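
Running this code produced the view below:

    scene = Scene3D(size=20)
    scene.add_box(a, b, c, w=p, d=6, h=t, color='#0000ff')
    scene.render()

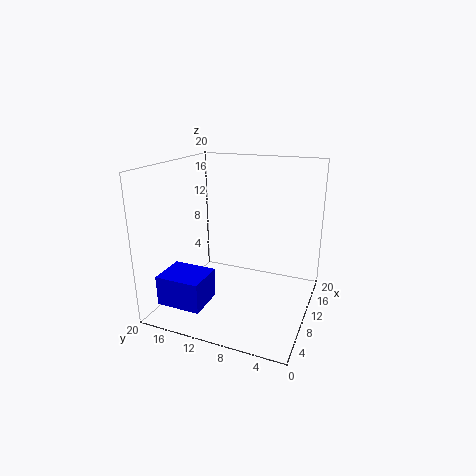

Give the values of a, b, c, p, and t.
a = 1.5
b = 12
c = 2.5
p = 5
t = 4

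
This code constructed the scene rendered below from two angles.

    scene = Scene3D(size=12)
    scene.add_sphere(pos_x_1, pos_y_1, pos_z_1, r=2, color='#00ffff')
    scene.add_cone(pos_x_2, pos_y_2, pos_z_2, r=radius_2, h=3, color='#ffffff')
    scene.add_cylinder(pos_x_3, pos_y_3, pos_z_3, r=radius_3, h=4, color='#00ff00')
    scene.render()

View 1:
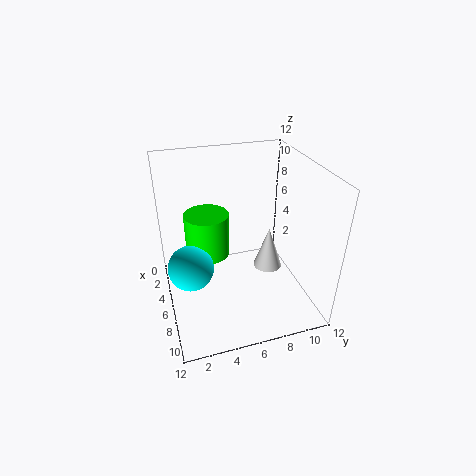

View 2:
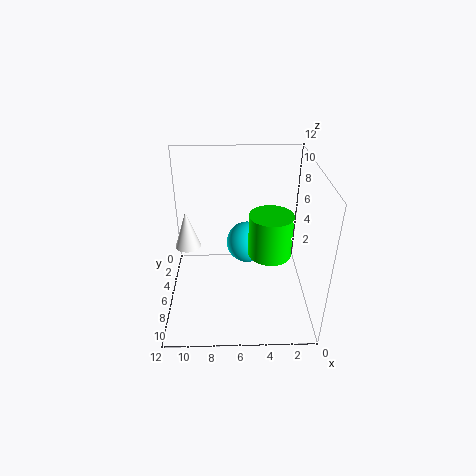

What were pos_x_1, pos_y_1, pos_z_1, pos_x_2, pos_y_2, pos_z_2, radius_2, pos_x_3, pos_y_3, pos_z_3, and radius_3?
pos_x_1 = 5; pos_y_1 = 2; pos_z_1 = 3; pos_x_2 = 10; pos_y_2 = 7; pos_z_2 = 6; radius_2 = 1; pos_x_3 = 3; pos_y_3 = 4; pos_z_3 = 3; radius_3 = 2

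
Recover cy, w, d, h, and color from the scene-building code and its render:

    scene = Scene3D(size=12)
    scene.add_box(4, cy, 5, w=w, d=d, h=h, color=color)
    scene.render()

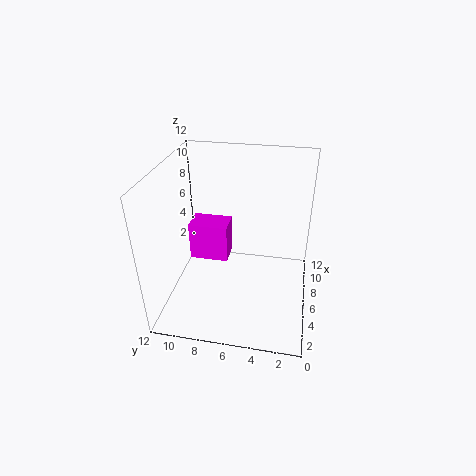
cy = 6.5, w = 2, d = 3, h = 3, color = 'magenta'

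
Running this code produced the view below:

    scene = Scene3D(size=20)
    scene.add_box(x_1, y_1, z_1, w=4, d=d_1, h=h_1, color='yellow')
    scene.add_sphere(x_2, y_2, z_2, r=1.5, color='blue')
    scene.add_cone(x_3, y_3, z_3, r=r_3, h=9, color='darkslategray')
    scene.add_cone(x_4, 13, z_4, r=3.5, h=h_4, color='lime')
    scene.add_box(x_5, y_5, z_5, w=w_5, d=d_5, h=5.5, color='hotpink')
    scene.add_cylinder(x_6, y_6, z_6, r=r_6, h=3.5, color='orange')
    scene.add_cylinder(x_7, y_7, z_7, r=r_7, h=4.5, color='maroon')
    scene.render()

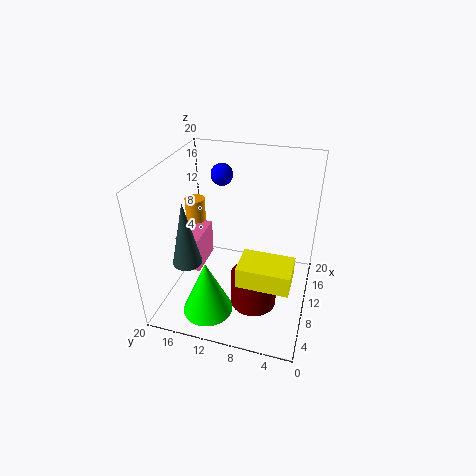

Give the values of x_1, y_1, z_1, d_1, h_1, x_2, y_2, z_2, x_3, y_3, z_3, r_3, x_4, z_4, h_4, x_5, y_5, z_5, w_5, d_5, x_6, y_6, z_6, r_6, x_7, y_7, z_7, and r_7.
x_1 = 0.5
y_1 = 1.5
z_1 = 10
d_1 = 6
h_1 = 2.5
x_2 = 12.5
y_2 = 13
z_2 = 18
x_3 = 6
y_3 = 16
z_3 = 7.5
r_3 = 2
x_4 = 5
z_4 = 0.5
h_4 = 8
x_5 = 9.5
y_5 = 16
z_5 = 3
w_5 = 6
d_5 = 3.5
x_6 = 14
y_6 = 18
z_6 = 9.5
r_6 = 1.5
x_7 = 5.5
y_7 = 6.5
z_7 = 3.5
r_7 = 3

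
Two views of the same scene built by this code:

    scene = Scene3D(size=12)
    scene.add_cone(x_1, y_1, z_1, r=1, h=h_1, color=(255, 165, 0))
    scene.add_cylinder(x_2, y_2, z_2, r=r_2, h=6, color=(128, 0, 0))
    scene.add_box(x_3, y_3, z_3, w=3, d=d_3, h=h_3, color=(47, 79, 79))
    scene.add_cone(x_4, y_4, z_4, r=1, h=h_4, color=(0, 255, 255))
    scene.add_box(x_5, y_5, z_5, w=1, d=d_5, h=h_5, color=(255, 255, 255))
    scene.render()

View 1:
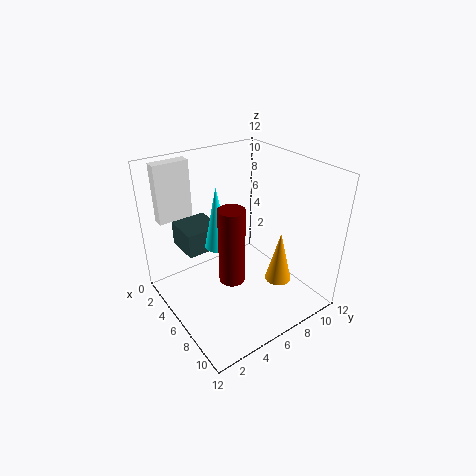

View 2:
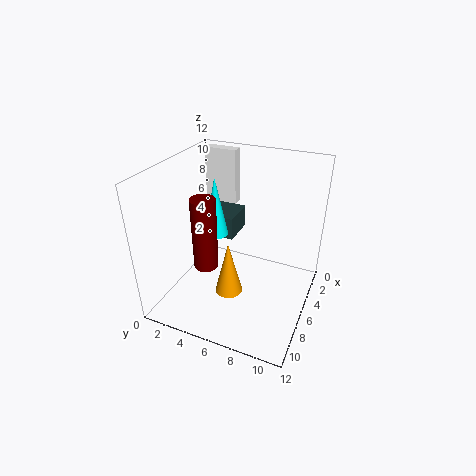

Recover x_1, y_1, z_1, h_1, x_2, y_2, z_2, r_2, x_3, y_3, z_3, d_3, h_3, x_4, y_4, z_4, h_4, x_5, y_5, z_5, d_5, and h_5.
x_1 = 10; y_1 = 7; z_1 = 4; h_1 = 4; x_2 = 8; y_2 = 4; z_2 = 4; r_2 = 1; x_3 = 2; y_3 = 2; z_3 = 5; d_3 = 3; h_3 = 2; x_4 = 6; y_4 = 4; z_4 = 6; h_4 = 5; x_5 = 1; y_5 = 1; z_5 = 7; d_5 = 3; h_5 = 5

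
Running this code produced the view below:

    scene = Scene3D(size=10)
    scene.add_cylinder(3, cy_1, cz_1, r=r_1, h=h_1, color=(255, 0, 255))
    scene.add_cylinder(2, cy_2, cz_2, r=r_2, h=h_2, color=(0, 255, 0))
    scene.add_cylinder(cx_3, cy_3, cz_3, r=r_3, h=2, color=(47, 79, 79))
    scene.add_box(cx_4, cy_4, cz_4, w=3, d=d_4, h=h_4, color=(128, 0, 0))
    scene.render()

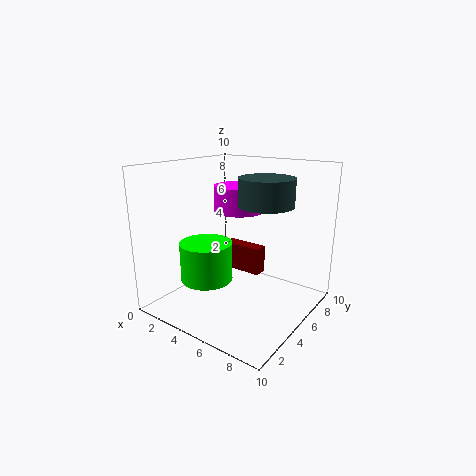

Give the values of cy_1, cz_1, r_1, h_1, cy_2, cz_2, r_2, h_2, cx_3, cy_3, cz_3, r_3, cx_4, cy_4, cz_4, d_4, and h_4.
cy_1 = 8, cz_1 = 6, r_1 = 2, h_1 = 2, cy_2 = 5, cz_2 = 1, r_2 = 2, h_2 = 3, cx_3 = 6, cy_3 = 7, cz_3 = 7, r_3 = 2, cx_4 = 3, cy_4 = 6, cz_4 = 2, d_4 = 1, h_4 = 2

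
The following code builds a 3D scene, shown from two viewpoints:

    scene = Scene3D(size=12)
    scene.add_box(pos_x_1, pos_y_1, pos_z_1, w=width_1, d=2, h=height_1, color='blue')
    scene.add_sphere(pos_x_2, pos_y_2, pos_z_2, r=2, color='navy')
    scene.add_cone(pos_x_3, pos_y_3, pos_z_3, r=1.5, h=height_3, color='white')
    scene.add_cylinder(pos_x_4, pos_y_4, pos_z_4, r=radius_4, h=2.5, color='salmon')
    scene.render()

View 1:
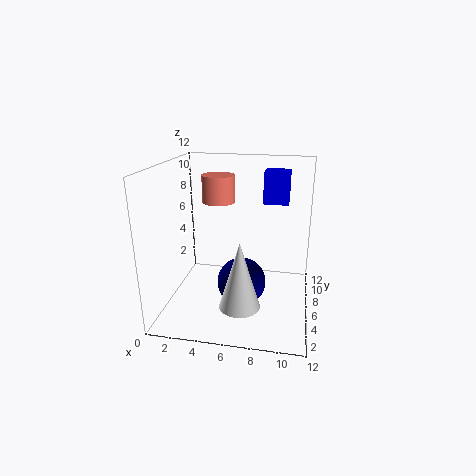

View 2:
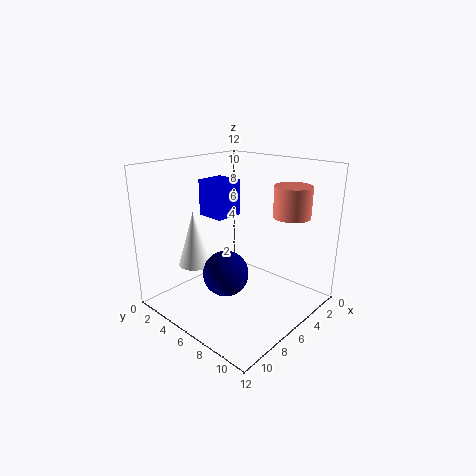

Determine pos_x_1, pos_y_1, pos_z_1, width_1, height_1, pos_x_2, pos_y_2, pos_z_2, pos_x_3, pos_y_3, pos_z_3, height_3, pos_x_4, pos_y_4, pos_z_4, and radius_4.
pos_x_1 = 8; pos_y_1 = 6; pos_z_1 = 9; width_1 = 2; height_1 = 2.5; pos_x_2 = 6.5; pos_y_2 = 5; pos_z_2 = 2.5; pos_x_3 = 7; pos_y_3 = 1.5; pos_z_3 = 2.5; height_3 = 5; pos_x_4 = 3.5; pos_y_4 = 9.5; pos_z_4 = 8; radius_4 = 1.5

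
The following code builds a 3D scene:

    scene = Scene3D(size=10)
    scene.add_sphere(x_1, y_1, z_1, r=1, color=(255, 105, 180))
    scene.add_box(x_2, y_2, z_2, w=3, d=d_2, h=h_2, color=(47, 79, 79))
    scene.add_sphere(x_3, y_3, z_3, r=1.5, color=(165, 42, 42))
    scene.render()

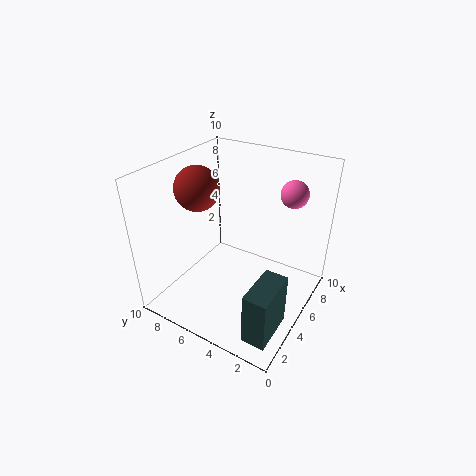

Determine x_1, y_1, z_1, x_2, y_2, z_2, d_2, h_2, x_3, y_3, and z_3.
x_1 = 8.5
y_1 = 2.5
z_1 = 7.5
x_2 = 0.5
y_2 = 0.5
z_2 = 1
d_2 = 1.5
h_2 = 3.5
x_3 = 4
y_3 = 7.5
z_3 = 8.5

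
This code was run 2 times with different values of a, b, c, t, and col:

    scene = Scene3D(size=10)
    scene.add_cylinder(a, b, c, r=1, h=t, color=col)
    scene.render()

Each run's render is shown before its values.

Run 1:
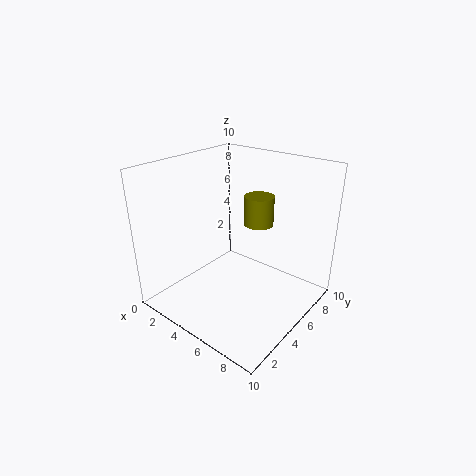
a = 6; b = 6; c = 6; t = 2; col = 'olive'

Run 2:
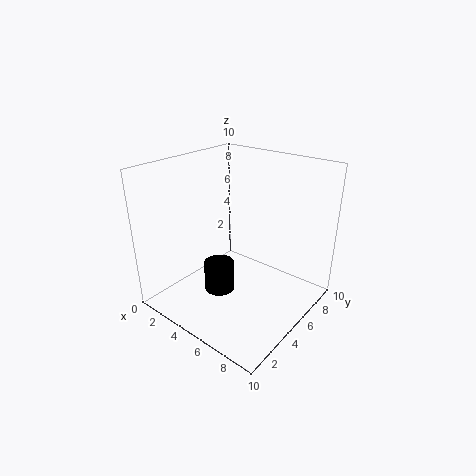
a = 5; b = 3; c = 2; t = 2; col = 'black'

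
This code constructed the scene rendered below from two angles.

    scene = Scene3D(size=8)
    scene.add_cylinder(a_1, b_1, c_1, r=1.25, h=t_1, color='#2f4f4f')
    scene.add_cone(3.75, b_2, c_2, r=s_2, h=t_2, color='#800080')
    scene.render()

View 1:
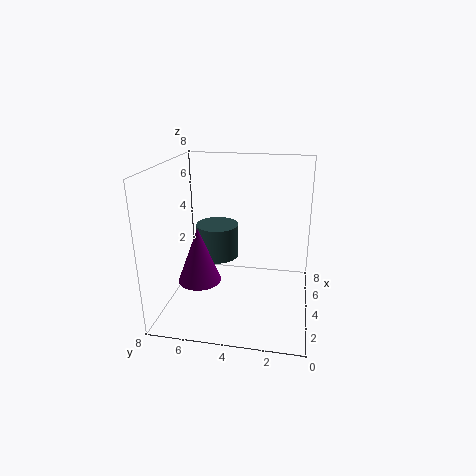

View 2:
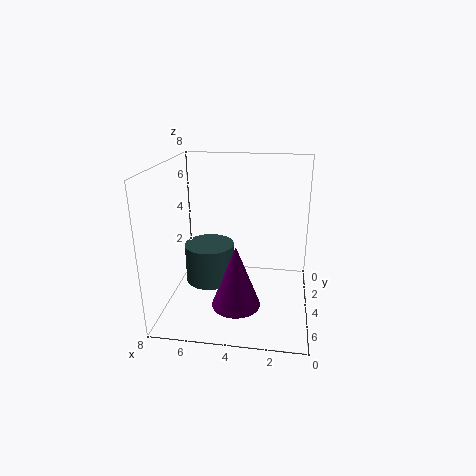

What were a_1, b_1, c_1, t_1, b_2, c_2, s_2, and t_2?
a_1 = 5.25; b_1 = 5.5; c_1 = 2.25; t_1 = 2; b_2 = 6.25; c_2 = 1.25; s_2 = 1.25; t_2 = 3.25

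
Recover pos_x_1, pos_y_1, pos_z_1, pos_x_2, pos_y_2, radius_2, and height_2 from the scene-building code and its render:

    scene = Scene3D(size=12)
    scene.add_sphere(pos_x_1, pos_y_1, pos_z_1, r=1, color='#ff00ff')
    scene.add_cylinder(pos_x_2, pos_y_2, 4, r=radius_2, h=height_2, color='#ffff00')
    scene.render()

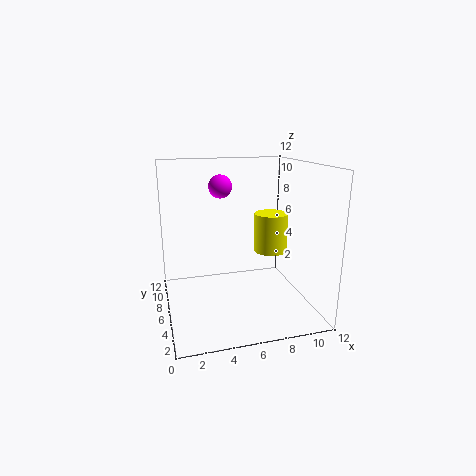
pos_x_1 = 5
pos_y_1 = 8
pos_z_1 = 10
pos_x_2 = 9.5
pos_y_2 = 7.5
radius_2 = 1.5
height_2 = 3.5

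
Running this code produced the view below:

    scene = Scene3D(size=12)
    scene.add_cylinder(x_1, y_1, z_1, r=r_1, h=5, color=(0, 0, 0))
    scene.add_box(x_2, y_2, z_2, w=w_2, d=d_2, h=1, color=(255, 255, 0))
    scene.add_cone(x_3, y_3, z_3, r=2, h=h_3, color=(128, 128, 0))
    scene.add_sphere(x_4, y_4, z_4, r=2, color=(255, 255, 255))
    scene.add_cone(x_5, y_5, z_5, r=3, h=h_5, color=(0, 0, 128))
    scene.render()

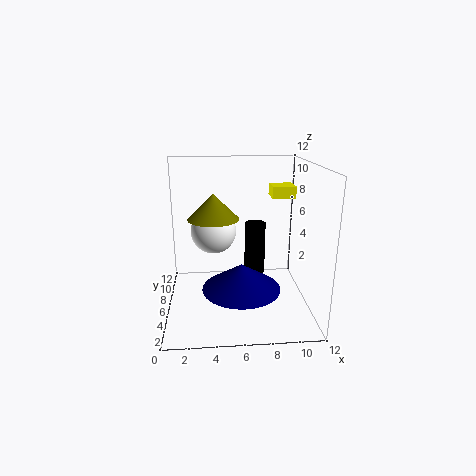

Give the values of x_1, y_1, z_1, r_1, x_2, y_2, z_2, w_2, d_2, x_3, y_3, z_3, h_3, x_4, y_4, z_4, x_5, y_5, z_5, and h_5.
x_1 = 8, y_1 = 10, z_1 = 1, r_1 = 1, x_2 = 9, y_2 = 7, z_2 = 9, w_2 = 2, d_2 = 2, x_3 = 4, y_3 = 5, z_3 = 8, h_3 = 2, x_4 = 4, y_4 = 8, z_4 = 6, x_5 = 6, y_5 = 3, z_5 = 3, h_5 = 2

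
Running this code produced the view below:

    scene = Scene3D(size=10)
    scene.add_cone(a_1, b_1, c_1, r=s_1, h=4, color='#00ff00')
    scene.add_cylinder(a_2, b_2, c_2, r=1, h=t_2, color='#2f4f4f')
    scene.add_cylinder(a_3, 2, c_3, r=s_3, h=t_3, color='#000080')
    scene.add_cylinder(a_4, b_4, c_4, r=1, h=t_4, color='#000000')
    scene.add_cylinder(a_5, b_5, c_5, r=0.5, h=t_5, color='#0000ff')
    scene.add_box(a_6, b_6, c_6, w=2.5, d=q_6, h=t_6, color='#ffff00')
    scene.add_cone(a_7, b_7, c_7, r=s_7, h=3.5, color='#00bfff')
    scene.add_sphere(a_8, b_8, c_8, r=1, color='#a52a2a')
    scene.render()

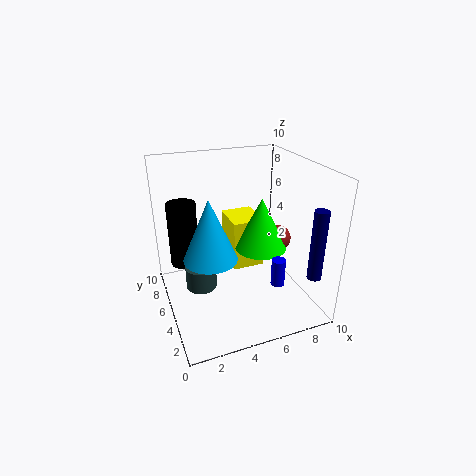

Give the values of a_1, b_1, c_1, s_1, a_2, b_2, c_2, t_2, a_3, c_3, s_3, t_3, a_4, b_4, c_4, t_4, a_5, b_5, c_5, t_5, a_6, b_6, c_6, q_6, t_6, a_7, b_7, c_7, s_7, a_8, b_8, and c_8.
a_1 = 7.5; b_1 = 6.5; c_1 = 3; s_1 = 2; a_2 = 2; b_2 = 4; c_2 = 2.5; t_2 = 1.5; a_3 = 9.5; c_3 = 2.5; s_3 = 0.5; t_3 = 5; a_4 = 1.5; b_4 = 6.5; c_4 = 3; t_4 = 4.5; a_5 = 7.5; b_5 = 3.5; c_5 = 1.5; t_5 = 2; a_6 = 5.5; b_6 = 7; c_6 = 1; q_6 = 3; t_6 = 4; a_7 = 2; b_7 = 1.5; c_7 = 6; s_7 = 1.5; a_8 = 9; b_8 = 6.5; c_8 = 3.5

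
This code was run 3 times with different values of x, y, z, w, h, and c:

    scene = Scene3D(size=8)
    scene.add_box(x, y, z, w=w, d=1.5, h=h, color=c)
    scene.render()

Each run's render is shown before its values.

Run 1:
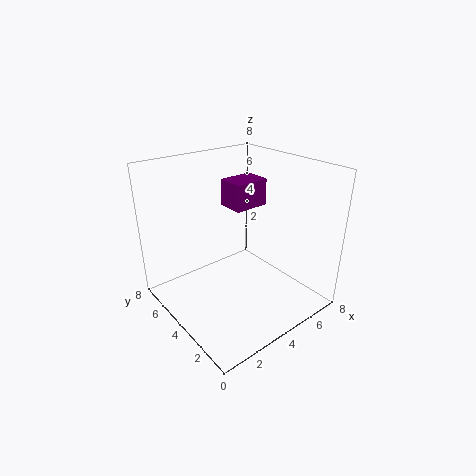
x = 4
y = 4
z = 5.5
w = 2
h = 1.5
c = 'purple'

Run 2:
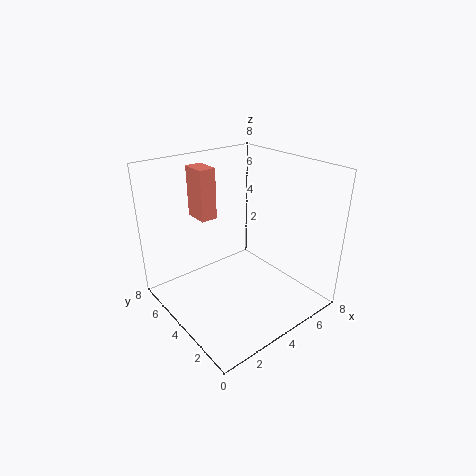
x = 3
y = 6
z = 4.5
w = 1
h = 3
c = 'salmon'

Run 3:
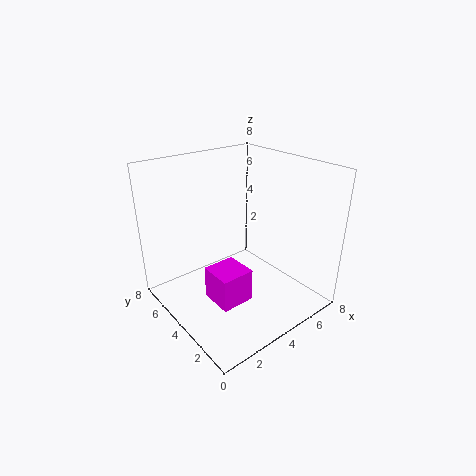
x = 0.5
y = 0.5
z = 3
w = 1.5
h = 1.5
c = 'magenta'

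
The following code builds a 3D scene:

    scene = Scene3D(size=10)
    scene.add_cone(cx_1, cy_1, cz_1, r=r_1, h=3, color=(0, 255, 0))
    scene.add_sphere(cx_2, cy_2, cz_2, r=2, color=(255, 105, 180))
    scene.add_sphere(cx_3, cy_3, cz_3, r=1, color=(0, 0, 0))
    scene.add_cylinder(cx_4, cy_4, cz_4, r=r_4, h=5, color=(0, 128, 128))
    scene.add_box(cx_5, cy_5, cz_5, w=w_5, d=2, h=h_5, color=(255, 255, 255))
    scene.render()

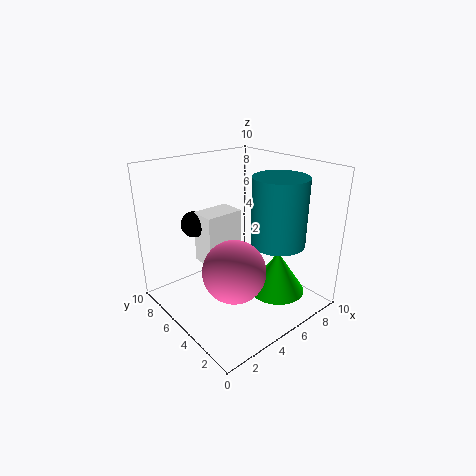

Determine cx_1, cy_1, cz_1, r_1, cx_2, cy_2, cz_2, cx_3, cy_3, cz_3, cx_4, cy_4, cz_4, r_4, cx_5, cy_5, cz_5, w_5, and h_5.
cx_1 = 7; cy_1 = 3; cz_1 = 1; r_1 = 2; cx_2 = 3; cy_2 = 3; cz_2 = 4; cx_3 = 4; cy_3 = 9; cz_3 = 5; cx_4 = 8; cy_4 = 4; cz_4 = 4; r_4 = 2; cx_5 = 4; cy_5 = 7; cz_5 = 2; w_5 = 3; h_5 = 4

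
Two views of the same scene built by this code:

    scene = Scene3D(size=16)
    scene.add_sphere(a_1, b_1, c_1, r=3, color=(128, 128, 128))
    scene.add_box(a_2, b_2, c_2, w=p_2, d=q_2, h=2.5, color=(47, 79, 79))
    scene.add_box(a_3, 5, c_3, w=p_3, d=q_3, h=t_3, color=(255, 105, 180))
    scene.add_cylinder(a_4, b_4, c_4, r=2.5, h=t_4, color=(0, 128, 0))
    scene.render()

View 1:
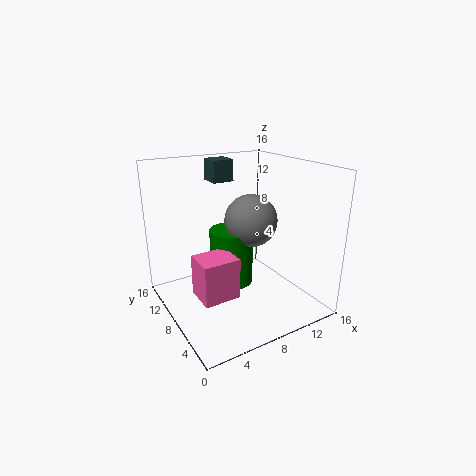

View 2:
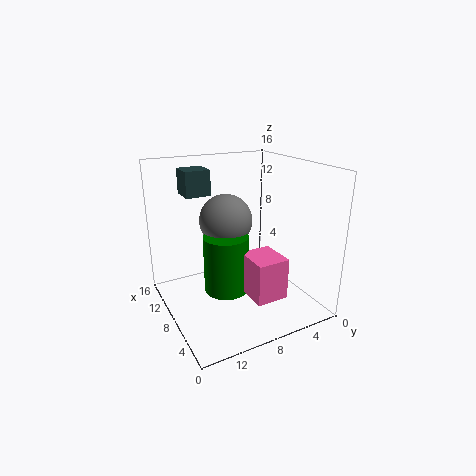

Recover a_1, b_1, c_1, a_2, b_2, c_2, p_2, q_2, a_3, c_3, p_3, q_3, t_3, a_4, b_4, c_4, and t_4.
a_1 = 10
b_1 = 8.5
c_1 = 9.5
a_2 = 7
b_2 = 11.5
c_2 = 13.5
p_2 = 2.5
q_2 = 2.5
a_3 = 2.5
c_3 = 2.5
p_3 = 4
q_3 = 3.5
t_3 = 4.5
a_4 = 8
b_4 = 9.5
c_4 = 2
t_4 = 6.5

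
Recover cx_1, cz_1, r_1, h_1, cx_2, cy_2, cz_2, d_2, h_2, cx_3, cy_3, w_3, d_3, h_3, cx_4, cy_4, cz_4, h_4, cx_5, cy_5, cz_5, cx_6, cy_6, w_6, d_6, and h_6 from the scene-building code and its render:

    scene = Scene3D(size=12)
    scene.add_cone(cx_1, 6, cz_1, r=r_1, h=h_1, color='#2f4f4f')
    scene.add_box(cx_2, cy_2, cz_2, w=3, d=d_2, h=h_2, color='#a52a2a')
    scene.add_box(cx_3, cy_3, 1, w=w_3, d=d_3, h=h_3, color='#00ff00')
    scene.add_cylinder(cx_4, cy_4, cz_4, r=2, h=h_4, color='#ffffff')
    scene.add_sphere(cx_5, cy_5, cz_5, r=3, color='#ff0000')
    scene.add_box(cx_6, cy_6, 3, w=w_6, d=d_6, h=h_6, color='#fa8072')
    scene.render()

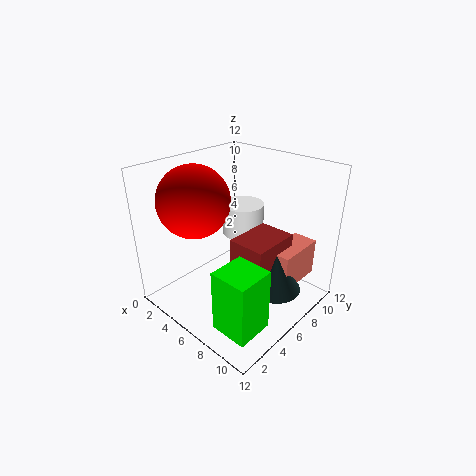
cx_1 = 10
cz_1 = 3
r_1 = 2
h_1 = 3
cx_2 = 7
cy_2 = 4
cz_2 = 3
d_2 = 4
h_2 = 4
cx_3 = 8
cy_3 = 1
w_3 = 3
d_3 = 3
h_3 = 5
cx_4 = 3
cy_4 = 10
cz_4 = 4
h_4 = 3
cx_5 = 3
cy_5 = 4
cz_5 = 9
cx_6 = 9
cy_6 = 6
w_6 = 2
d_6 = 4
h_6 = 3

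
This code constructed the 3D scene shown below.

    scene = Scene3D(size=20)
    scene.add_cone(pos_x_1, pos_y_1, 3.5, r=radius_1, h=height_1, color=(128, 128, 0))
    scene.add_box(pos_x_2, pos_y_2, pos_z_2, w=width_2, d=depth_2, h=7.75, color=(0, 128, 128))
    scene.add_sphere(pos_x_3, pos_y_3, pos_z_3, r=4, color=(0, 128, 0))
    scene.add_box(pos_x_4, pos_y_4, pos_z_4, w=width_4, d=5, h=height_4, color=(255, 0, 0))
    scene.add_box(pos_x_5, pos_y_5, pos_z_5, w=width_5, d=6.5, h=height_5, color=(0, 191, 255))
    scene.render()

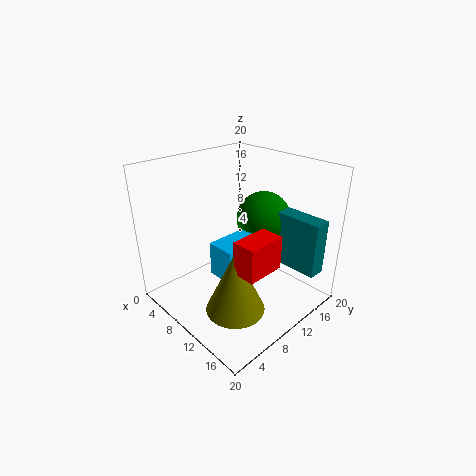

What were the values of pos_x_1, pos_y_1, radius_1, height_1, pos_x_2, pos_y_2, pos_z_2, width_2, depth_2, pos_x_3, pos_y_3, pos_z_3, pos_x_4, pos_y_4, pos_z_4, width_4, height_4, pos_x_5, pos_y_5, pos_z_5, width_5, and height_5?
pos_x_1 = 14.75; pos_y_1 = 5; radius_1 = 3.75; height_1 = 8.25; pos_x_2 = 12.75; pos_y_2 = 15; pos_z_2 = 5.5; width_2 = 6.5; depth_2 = 2.5; pos_x_3 = 9.5; pos_y_3 = 15.75; pos_z_3 = 11; pos_x_4 = 15; pos_y_4 = 4.5; pos_z_4 = 9.25; width_4 = 3; height_4 = 4.25; pos_x_5 = 8.75; pos_y_5 = 6; pos_z_5 = 5.5; width_5 = 4; height_5 = 4.75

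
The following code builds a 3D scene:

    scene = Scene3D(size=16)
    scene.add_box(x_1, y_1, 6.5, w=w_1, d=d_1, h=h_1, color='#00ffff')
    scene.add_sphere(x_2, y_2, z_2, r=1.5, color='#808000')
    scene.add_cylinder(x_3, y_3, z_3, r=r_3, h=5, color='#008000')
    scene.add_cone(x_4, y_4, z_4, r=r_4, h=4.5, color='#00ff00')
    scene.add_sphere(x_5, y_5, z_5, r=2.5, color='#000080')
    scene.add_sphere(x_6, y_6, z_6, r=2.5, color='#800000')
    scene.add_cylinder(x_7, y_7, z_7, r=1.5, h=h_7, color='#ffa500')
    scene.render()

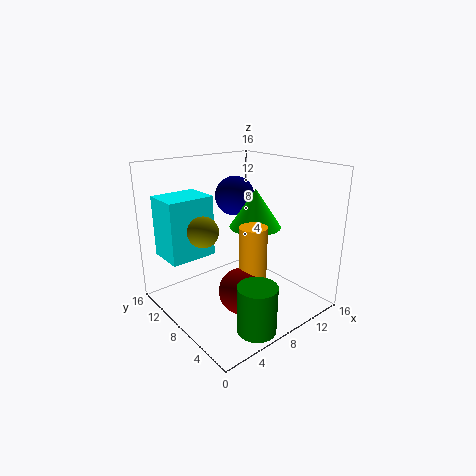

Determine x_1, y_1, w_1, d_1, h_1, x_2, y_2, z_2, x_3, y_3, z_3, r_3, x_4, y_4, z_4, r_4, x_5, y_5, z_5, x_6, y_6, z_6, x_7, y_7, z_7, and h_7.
x_1 = 0.5; y_1 = 9; w_1 = 5; d_1 = 4; h_1 = 6.5; x_2 = 2.5; y_2 = 6.5; z_2 = 10.5; x_3 = 5.5; y_3 = 2; z_3 = 0.5; r_3 = 2; x_4 = 11; y_4 = 8.5; z_4 = 8.5; r_4 = 3; x_5 = 12; y_5 = 13.5; z_5 = 11; x_6 = 6.5; y_6 = 5.5; z_6 = 3; x_7 = 8; y_7 = 5.5; z_7 = 4; h_7 = 6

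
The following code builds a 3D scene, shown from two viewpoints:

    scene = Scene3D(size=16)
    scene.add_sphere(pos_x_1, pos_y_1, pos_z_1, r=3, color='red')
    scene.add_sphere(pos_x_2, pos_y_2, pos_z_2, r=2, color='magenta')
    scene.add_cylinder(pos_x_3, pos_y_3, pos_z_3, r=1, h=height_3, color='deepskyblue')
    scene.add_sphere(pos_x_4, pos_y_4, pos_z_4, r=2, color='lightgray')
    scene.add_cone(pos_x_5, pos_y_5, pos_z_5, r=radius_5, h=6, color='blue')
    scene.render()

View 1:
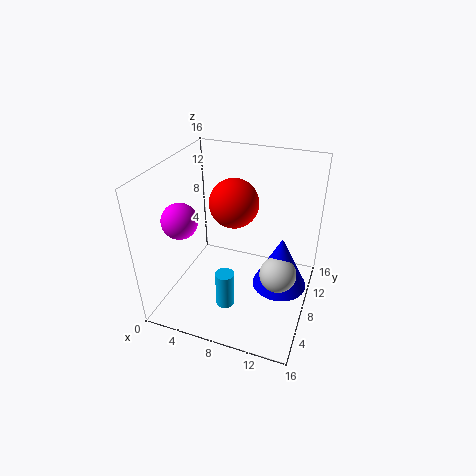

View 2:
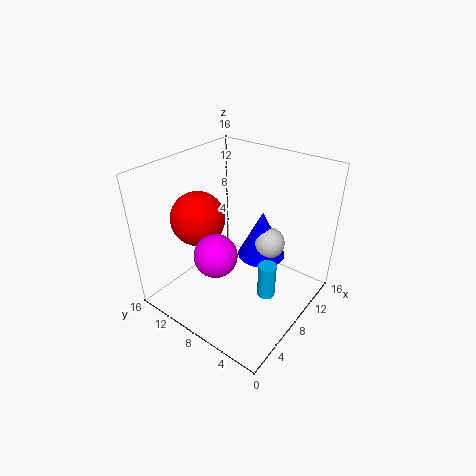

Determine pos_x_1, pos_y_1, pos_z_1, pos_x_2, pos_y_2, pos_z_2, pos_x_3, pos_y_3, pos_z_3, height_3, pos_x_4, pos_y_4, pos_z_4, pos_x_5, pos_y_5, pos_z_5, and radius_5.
pos_x_1 = 6; pos_y_1 = 12; pos_z_1 = 10; pos_x_2 = 2; pos_y_2 = 6; pos_z_2 = 10; pos_x_3 = 8; pos_y_3 = 4; pos_z_3 = 2; height_3 = 4; pos_x_4 = 13; pos_y_4 = 7; pos_z_4 = 5; pos_x_5 = 13; pos_y_5 = 8; pos_z_5 = 3; radius_5 = 3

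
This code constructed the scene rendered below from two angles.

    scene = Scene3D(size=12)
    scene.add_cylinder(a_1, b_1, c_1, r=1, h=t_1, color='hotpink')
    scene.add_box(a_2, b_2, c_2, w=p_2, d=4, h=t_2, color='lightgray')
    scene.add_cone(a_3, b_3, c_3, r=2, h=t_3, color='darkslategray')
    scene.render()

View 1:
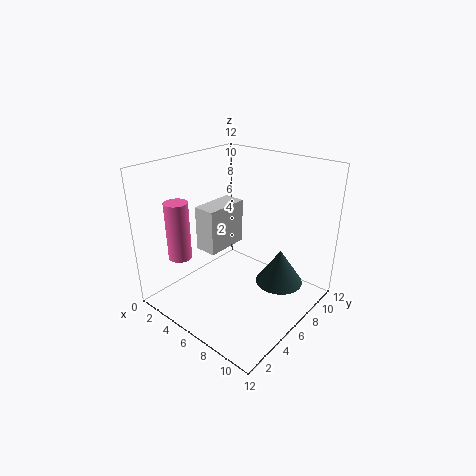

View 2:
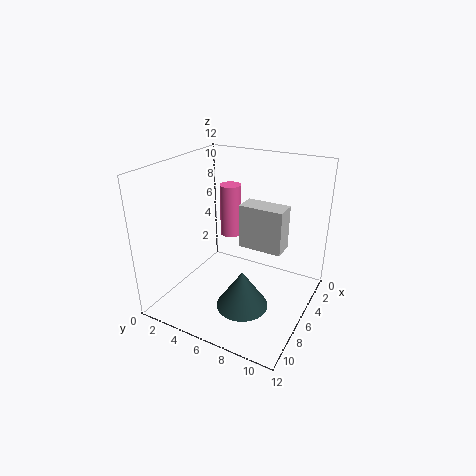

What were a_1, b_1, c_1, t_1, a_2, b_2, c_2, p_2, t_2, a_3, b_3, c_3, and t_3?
a_1 = 2, b_1 = 3, c_1 = 4, t_1 = 5, a_2 = 2, b_2 = 5, c_2 = 4, p_2 = 2, t_2 = 4, a_3 = 9, b_3 = 8, c_3 = 2, t_3 = 3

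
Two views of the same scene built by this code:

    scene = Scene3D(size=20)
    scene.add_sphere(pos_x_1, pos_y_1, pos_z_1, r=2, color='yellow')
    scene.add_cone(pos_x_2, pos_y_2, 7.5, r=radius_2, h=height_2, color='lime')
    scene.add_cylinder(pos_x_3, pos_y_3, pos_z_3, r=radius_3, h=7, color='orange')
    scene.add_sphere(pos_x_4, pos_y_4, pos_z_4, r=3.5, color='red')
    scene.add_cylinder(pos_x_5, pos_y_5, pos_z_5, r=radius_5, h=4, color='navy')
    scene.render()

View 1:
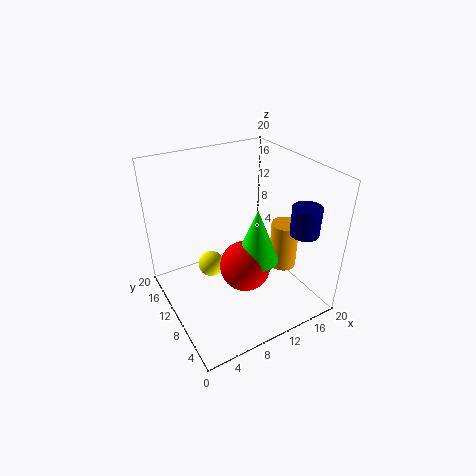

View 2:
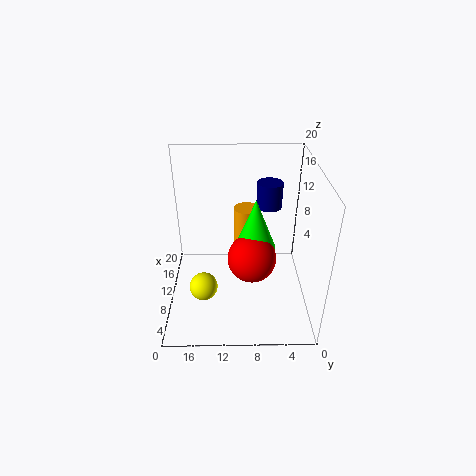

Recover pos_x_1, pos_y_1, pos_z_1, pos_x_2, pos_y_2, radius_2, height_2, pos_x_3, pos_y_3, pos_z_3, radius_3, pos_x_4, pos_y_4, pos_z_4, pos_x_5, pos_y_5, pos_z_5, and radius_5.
pos_x_1 = 8; pos_y_1 = 15; pos_z_1 = 3; pos_x_2 = 11.5; pos_y_2 = 7.5; radius_2 = 3; height_2 = 7.5; pos_x_3 = 17; pos_y_3 = 8.5; pos_z_3 = 4; radius_3 = 2; pos_x_4 = 10; pos_y_4 = 8; pos_z_4 = 6.5; pos_x_5 = 17.5; pos_y_5 = 5; pos_z_5 = 11; radius_5 = 2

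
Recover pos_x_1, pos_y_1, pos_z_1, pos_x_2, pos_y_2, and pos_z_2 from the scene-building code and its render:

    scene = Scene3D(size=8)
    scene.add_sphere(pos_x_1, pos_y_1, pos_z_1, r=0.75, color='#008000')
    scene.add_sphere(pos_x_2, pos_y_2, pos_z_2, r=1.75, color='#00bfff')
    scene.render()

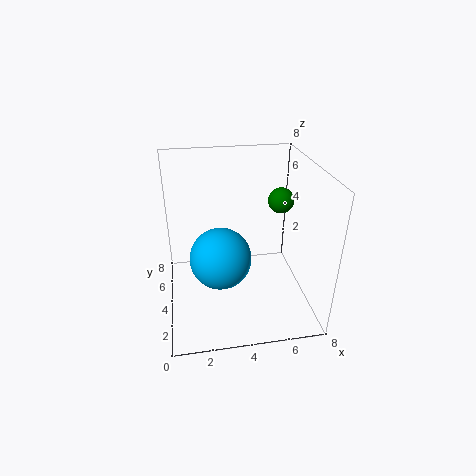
pos_x_1 = 6.75; pos_y_1 = 5.25; pos_z_1 = 5.5; pos_x_2 = 3; pos_y_2 = 4; pos_z_2 = 2.75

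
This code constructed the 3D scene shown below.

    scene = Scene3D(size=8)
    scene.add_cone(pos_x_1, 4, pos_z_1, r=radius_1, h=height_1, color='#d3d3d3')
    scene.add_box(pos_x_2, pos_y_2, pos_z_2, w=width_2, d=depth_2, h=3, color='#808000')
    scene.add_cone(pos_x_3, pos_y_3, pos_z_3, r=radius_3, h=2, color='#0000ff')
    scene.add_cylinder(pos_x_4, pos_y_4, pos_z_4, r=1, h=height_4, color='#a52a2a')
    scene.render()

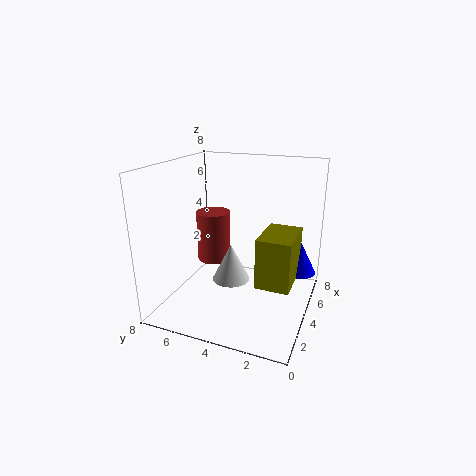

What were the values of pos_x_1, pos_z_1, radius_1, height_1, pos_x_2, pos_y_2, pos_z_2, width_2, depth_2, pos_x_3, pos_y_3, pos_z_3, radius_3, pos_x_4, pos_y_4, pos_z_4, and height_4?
pos_x_1 = 3; pos_z_1 = 2; radius_1 = 1; height_1 = 2; pos_x_2 = 4; pos_y_2 = 1; pos_z_2 = 1; width_2 = 3; depth_2 = 2; pos_x_3 = 7; pos_y_3 = 1; pos_z_3 = 1; radius_3 = 1; pos_x_4 = 5; pos_y_4 = 6; pos_z_4 = 2; height_4 = 3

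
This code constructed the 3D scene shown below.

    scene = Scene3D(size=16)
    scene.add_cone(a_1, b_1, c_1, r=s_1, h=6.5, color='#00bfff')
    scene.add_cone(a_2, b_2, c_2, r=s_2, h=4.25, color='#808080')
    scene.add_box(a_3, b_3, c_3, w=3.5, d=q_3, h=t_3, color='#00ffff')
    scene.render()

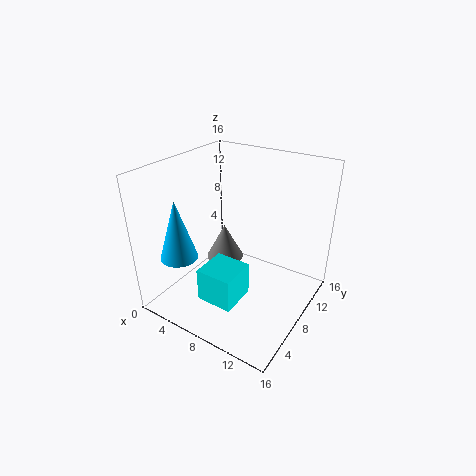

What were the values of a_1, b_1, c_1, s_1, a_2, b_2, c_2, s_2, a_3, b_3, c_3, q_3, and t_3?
a_1 = 3.75, b_1 = 3, c_1 = 6.75, s_1 = 2, a_2 = 4.75, b_2 = 10, c_2 = 3.5, s_2 = 2.25, a_3 = 8.5, b_3 = 0.25, c_3 = 5.25, q_3 = 3.5, t_3 = 3.25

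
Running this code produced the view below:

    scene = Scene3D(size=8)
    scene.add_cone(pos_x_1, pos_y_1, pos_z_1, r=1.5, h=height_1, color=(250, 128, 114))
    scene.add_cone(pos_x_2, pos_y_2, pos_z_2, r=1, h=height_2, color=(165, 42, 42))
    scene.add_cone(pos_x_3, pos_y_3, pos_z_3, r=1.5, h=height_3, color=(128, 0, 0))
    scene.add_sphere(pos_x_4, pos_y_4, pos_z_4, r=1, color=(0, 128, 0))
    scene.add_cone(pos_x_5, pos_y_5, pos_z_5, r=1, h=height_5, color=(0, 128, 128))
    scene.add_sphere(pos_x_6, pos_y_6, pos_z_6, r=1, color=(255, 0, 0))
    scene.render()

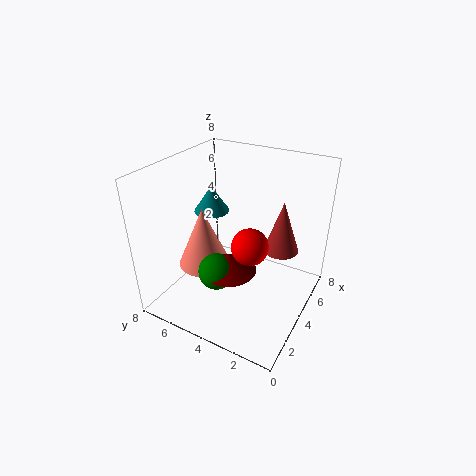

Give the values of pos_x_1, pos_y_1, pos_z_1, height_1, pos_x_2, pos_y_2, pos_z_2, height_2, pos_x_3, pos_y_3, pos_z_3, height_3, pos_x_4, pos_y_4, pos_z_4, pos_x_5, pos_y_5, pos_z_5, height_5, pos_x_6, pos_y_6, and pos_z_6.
pos_x_1 = 3.5
pos_y_1 = 6
pos_z_1 = 2
height_1 = 3.5
pos_x_2 = 5.5
pos_y_2 = 2
pos_z_2 = 3
height_2 = 3
pos_x_3 = 3
pos_y_3 = 4
pos_z_3 = 2.5
height_3 = 1
pos_x_4 = 2.5
pos_y_4 = 4.5
pos_z_4 = 2.5
pos_x_5 = 4.5
pos_y_5 = 6
pos_z_5 = 5
height_5 = 1.5
pos_x_6 = 3.5
pos_y_6 = 3
pos_z_6 = 4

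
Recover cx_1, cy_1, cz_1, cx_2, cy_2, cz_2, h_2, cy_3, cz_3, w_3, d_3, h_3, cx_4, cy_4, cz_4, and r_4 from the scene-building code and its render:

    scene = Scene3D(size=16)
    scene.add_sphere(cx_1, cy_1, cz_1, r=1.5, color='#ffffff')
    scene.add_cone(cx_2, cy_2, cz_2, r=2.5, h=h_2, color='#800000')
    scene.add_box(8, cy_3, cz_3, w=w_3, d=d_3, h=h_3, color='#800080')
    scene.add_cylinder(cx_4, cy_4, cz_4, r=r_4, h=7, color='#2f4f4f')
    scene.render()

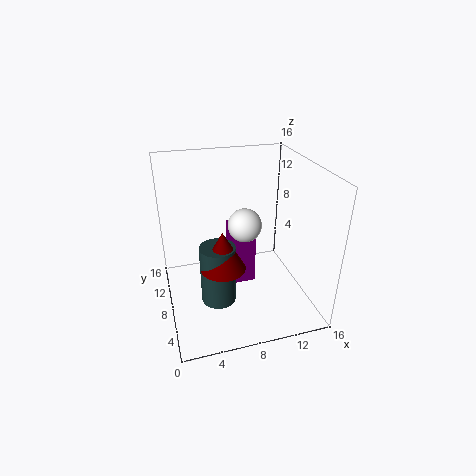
cx_1 = 7; cy_1 = 2.5; cz_1 = 12.5; cx_2 = 6; cy_2 = 7; cz_2 = 5; h_2 = 4.5; cy_3 = 9; cz_3 = 1; w_3 = 2.5; d_3 = 4.5; h_3 = 6.5; cx_4 = 5.5; cy_4 = 7.5; cz_4 = 0.5; r_4 = 2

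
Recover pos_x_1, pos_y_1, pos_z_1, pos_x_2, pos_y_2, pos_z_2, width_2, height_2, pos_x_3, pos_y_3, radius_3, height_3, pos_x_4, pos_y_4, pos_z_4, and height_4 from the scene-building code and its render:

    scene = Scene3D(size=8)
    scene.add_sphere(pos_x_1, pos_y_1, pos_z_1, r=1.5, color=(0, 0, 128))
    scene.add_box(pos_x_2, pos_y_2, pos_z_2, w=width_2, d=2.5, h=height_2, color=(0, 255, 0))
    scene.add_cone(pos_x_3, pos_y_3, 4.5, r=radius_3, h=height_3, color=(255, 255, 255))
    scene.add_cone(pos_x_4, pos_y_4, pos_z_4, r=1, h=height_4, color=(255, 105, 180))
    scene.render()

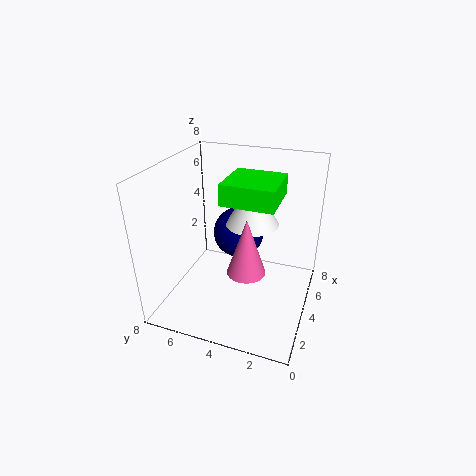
pos_x_1 = 5.5, pos_y_1 = 4.5, pos_z_1 = 3.5, pos_x_2 = 1.5, pos_y_2 = 1.5, pos_z_2 = 7, width_2 = 2.5, height_2 = 1, pos_x_3 = 5, pos_y_3 = 3.5, radius_3 = 1.5, height_3 = 2.5, pos_x_4 = 2.5, pos_y_4 = 3, pos_z_4 = 3, height_4 = 3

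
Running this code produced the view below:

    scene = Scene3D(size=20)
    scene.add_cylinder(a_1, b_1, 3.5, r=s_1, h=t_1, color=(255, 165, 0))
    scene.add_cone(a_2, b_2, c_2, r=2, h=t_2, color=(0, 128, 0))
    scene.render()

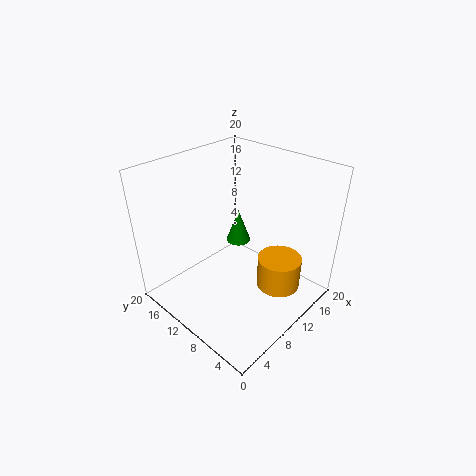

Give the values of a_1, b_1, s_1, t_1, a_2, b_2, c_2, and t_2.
a_1 = 12.5; b_1 = 4.5; s_1 = 3; t_1 = 4.5; a_2 = 16; b_2 = 15.5; c_2 = 4.5; t_2 = 5.5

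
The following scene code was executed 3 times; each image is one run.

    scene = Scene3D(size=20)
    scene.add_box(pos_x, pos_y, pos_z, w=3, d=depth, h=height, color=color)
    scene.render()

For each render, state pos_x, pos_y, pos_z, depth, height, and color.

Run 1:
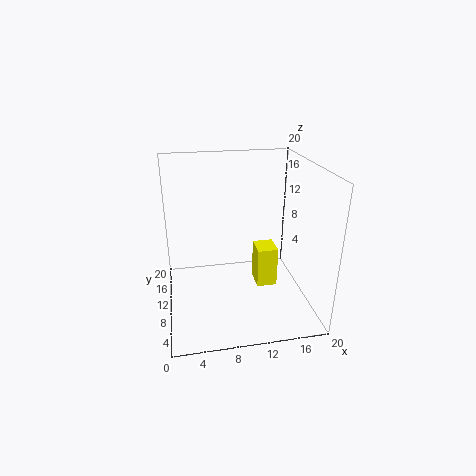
pos_x = 13, pos_y = 10, pos_z = 1.5, depth = 3.5, height = 6, color = 'yellow'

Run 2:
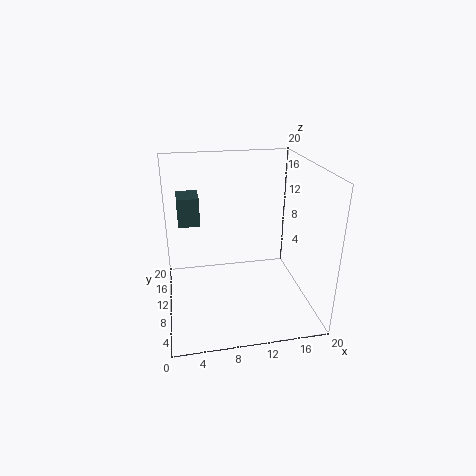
pos_x = 2, pos_y = 11.5, pos_z = 11.5, depth = 4, height = 4, color = 'darkslategray'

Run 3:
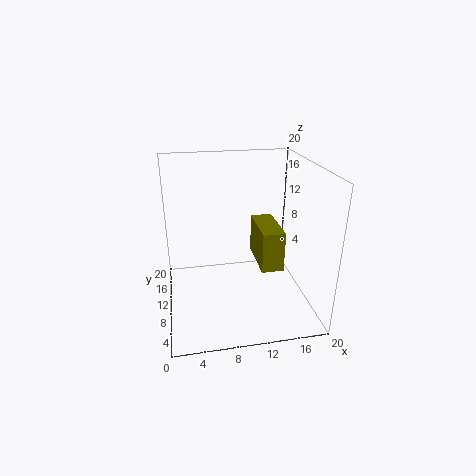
pos_x = 12.5, pos_y = 6, pos_z = 6.5, depth = 7, height = 5.5, color = 'olive'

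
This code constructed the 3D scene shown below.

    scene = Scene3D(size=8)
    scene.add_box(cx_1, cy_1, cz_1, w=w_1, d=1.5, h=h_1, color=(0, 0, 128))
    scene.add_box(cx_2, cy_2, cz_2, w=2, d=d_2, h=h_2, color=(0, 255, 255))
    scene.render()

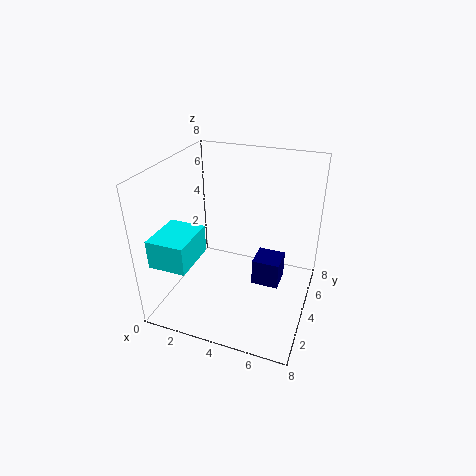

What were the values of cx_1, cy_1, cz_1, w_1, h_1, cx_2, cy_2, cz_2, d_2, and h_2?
cx_1 = 5; cy_1 = 3.5; cz_1 = 1.5; w_1 = 1.5; h_1 = 1.5; cx_2 = 0.5; cy_2 = 0.5; cz_2 = 3.5; d_2 = 2.5; h_2 = 1.5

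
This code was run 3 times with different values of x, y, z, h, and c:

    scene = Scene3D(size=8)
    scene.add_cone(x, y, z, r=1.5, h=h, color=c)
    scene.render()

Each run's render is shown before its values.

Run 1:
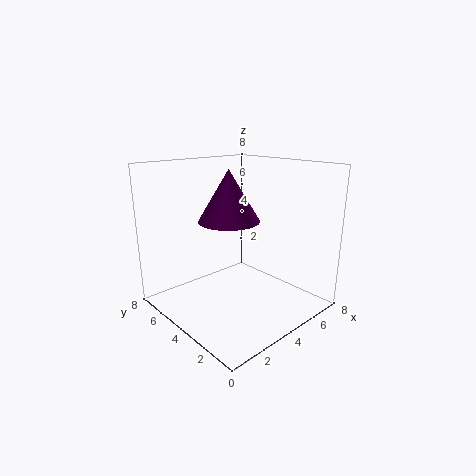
x = 2.5; y = 3; z = 5.5; h = 2.5; c = 'purple'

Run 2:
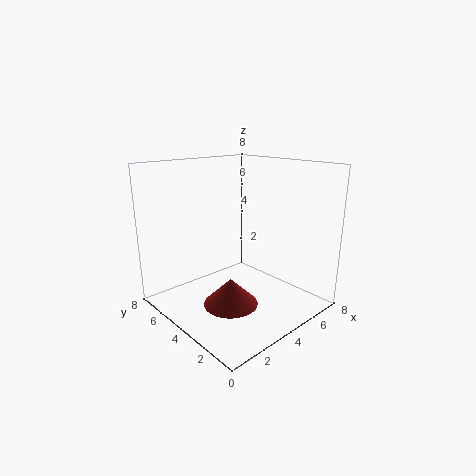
x = 3; y = 3.5; z = 0.5; h = 1.5; c = 'brown'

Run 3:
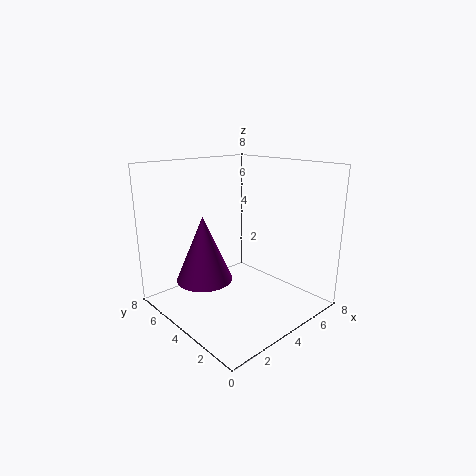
x = 2; y = 4.5; z = 2; h = 3.5; c = 'purple'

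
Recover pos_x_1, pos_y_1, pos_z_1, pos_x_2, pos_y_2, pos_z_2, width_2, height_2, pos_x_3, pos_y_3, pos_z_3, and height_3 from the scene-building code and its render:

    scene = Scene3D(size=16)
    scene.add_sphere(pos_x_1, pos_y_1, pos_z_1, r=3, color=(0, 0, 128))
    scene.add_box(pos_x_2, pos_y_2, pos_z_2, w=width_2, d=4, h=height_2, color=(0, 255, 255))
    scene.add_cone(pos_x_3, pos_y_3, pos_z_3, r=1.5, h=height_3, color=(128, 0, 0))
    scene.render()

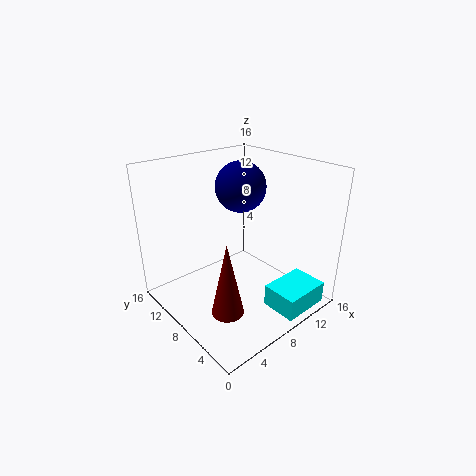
pos_x_1 = 11
pos_y_1 = 11
pos_z_1 = 12.5
pos_x_2 = 9
pos_y_2 = 0.5
pos_z_2 = 0.5
width_2 = 5.5
height_2 = 2.5
pos_x_3 = 2
pos_y_3 = 2.5
pos_z_3 = 4.5
height_3 = 7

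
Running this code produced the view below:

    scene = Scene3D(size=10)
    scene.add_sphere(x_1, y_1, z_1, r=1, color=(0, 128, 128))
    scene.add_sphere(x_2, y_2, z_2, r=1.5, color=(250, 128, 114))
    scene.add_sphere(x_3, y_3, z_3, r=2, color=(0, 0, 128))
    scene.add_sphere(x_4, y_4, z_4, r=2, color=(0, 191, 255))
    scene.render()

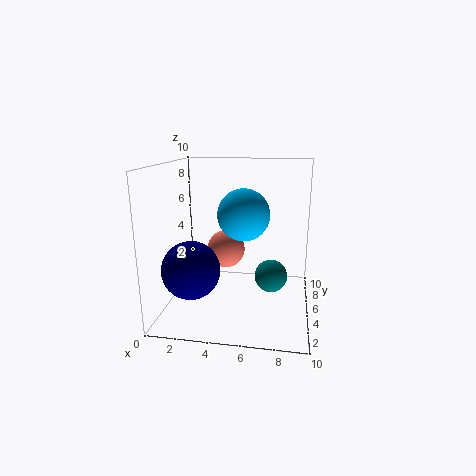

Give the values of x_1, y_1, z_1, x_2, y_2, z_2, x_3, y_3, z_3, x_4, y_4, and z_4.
x_1 = 7.5
y_1 = 2.5
z_1 = 3.5
x_2 = 3.5
y_2 = 8
z_2 = 3
x_3 = 2
y_3 = 3.5
z_3 = 3
x_4 = 5
y_4 = 7.5
z_4 = 6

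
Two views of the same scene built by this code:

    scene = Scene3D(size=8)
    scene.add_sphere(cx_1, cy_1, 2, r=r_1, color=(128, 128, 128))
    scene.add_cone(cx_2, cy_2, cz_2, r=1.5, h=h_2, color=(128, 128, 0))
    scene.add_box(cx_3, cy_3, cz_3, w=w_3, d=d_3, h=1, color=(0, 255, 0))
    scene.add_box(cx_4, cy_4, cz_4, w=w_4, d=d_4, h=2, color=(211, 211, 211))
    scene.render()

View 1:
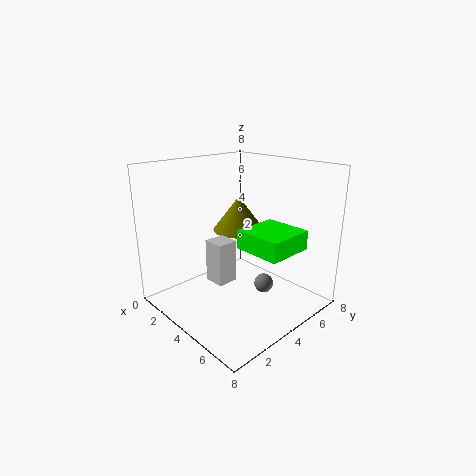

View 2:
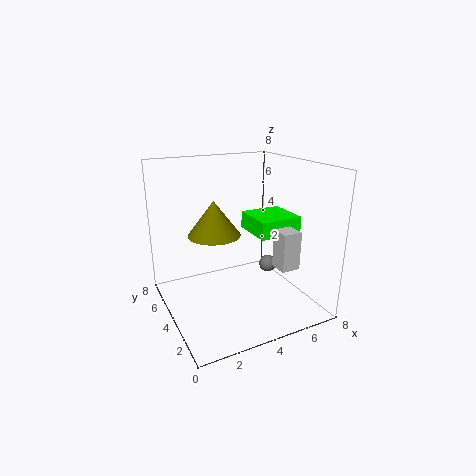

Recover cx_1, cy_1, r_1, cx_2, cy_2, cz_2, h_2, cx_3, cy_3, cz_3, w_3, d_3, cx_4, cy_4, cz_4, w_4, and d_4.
cx_1 = 6; cy_1 = 4; r_1 = 0.5; cx_2 = 3; cy_2 = 5; cz_2 = 4; h_2 = 2; cx_3 = 5; cy_3 = 3; cz_3 = 4; w_3 = 2.5; d_3 = 2.5; cx_4 = 5; cy_4 = 1; cz_4 = 3; w_4 = 1; d_4 = 1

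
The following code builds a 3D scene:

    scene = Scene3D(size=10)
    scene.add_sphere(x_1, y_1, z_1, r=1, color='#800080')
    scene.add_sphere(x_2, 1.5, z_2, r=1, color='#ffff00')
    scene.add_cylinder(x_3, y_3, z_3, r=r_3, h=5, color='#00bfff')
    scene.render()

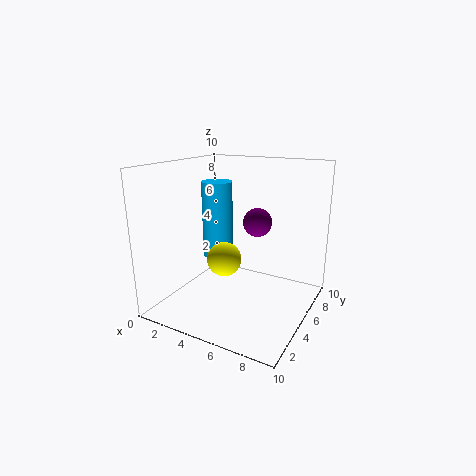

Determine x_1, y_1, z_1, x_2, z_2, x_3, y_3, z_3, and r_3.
x_1 = 6
y_1 = 6
z_1 = 6
x_2 = 6
z_2 = 5
x_3 = 4
y_3 = 4
z_3 = 4
r_3 = 1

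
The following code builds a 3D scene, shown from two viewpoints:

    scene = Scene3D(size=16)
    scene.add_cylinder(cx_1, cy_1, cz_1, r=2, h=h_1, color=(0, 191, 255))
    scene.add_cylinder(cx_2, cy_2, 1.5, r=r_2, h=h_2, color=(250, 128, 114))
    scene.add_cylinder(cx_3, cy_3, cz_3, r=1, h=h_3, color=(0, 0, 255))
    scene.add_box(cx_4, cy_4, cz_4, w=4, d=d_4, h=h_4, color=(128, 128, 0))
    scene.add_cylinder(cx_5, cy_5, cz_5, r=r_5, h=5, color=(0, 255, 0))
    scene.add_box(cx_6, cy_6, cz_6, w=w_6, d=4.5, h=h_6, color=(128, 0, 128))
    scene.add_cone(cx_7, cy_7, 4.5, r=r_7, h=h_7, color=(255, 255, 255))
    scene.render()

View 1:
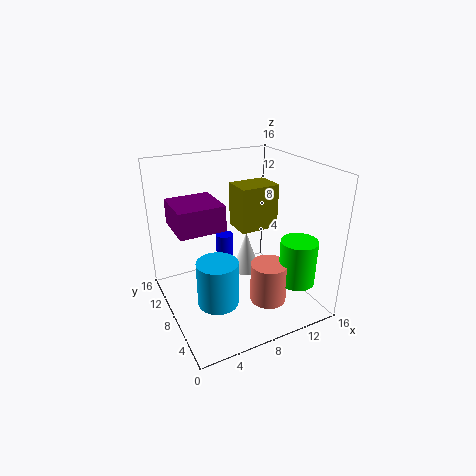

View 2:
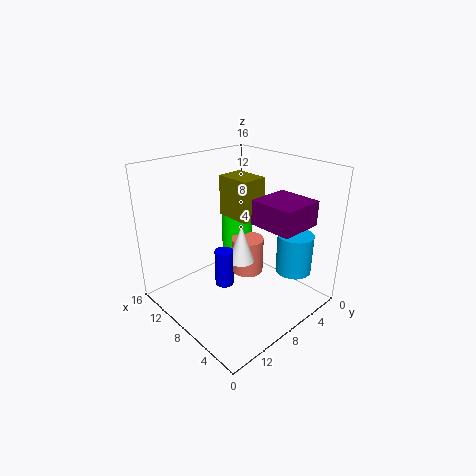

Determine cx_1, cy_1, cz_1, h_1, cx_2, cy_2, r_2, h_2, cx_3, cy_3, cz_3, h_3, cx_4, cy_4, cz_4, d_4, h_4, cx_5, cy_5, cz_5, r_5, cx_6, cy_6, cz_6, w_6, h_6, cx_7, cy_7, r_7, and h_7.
cx_1 = 3.5
cy_1 = 3.5
cz_1 = 4
h_1 = 4.5
cx_2 = 10
cy_2 = 4.5
r_2 = 2
h_2 = 4.5
cx_3 = 7.5
cy_3 = 10.5
cz_3 = 3.5
h_3 = 4
cx_4 = 7
cy_4 = 5
cz_4 = 10
d_4 = 3
h_4 = 4.5
cx_5 = 13
cy_5 = 3.5
cz_5 = 3.5
r_5 = 2
cx_6 = 0.5
cy_6 = 4.5
cz_6 = 11
w_6 = 4.5
h_6 = 2.5
cx_7 = 8.5
cy_7 = 7
r_7 = 1.5
h_7 = 4.5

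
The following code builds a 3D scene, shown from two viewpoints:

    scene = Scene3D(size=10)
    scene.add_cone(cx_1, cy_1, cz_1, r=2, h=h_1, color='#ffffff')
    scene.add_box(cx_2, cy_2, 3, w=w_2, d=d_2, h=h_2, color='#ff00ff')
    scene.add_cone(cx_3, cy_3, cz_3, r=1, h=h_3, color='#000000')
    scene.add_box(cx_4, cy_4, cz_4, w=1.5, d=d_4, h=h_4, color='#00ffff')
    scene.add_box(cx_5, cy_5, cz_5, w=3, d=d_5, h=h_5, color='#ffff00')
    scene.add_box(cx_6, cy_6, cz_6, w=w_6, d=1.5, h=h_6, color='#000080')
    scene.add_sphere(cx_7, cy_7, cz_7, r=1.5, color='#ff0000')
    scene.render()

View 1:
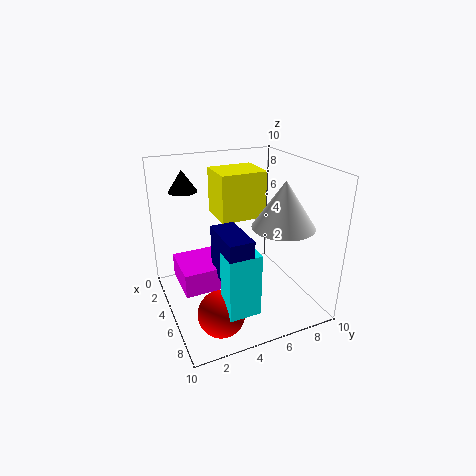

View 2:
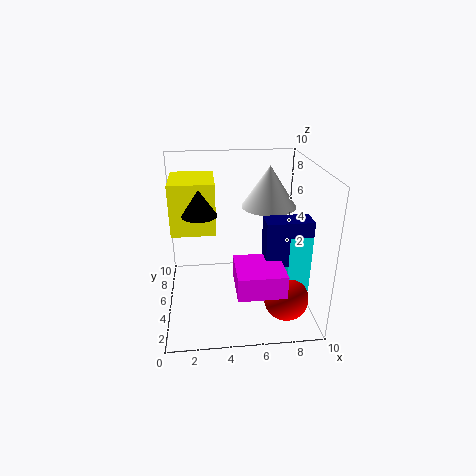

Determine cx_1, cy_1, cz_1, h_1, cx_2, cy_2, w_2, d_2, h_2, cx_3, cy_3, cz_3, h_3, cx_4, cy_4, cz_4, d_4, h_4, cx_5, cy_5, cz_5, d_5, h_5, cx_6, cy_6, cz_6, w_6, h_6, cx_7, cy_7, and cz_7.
cx_1 = 7.5; cy_1 = 7; cz_1 = 6.5; h_1 = 3; cx_2 = 4.5; cy_2 = 0.5; w_2 = 3; d_2 = 3; h_2 = 1.5; cx_3 = 2.5; cy_3 = 2; cz_3 = 8; h_3 = 1.5; cx_4 = 8; cy_4 = 2.5; cz_4 = 2; d_4 = 2; h_4 = 4; cx_5 = 0.5; cy_5 = 4.5; cz_5 = 5.5; d_5 = 3.5; h_5 = 3.5; cx_6 = 6.5; cy_6 = 2.5; cz_6 = 4; w_6 = 3; h_6 = 3; cx_7 = 8; cy_7 = 2.5; cz_7 = 1.5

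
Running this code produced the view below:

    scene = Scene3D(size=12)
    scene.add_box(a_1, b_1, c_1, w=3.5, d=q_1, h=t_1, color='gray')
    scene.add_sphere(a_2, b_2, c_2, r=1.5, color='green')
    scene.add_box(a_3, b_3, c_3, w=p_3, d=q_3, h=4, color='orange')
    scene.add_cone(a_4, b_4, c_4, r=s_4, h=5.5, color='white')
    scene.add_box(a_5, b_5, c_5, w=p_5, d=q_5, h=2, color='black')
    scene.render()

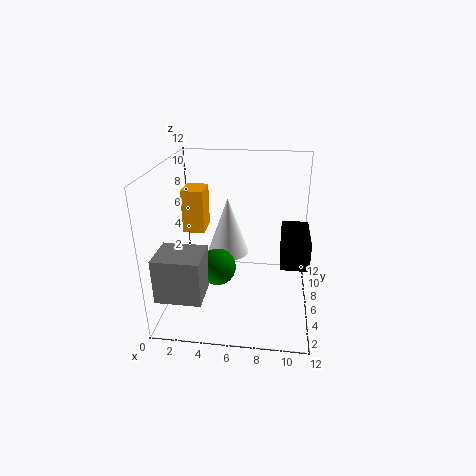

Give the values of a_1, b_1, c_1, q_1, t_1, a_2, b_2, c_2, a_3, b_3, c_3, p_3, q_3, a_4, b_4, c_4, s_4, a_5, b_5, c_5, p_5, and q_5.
a_1 = 0.5
b_1 = 0.5
c_1 = 3
q_1 = 3
t_1 = 3.5
a_2 = 4.5
b_2 = 4.5
c_2 = 4
a_3 = 0.5
b_3 = 8.5
c_3 = 5
p_3 = 2
q_3 = 2.5
a_4 = 4.5
b_4 = 10
c_4 = 2.5
s_4 = 2
a_5 = 9.5
b_5 = 1.5
c_5 = 6
p_5 = 2
q_5 = 4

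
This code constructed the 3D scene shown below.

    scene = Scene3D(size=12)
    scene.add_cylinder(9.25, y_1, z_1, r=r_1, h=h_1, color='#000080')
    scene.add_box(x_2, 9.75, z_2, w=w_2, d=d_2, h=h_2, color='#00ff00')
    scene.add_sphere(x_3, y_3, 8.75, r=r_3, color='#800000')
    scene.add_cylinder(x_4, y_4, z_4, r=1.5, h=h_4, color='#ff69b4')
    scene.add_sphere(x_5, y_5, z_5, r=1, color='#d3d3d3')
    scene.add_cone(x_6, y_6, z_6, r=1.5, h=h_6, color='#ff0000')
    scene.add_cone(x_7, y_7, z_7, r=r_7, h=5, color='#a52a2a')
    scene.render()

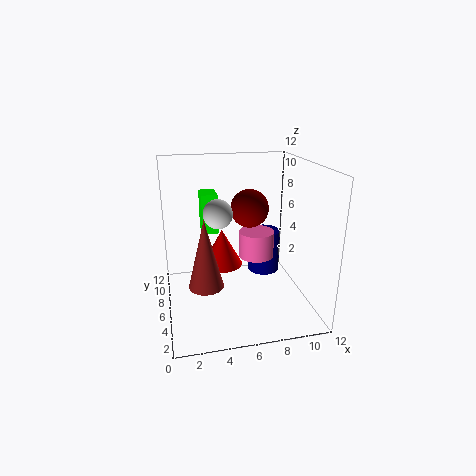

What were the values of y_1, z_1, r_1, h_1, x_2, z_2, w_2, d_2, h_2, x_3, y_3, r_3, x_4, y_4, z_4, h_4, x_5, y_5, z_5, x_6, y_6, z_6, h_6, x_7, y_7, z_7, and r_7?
y_1 = 9
z_1 = 1.25
r_1 = 1.5
h_1 = 4
x_2 = 3.5
z_2 = 5
w_2 = 1.5
d_2 = 2.25
h_2 = 3.75
x_3 = 6.75
y_3 = 5.25
r_3 = 1.5
x_4 = 7.75
y_4 = 6.5
z_4 = 4
h_4 = 2.25
x_5 = 3.75
y_5 = 2.25
z_5 = 9.5
x_6 = 4.25
y_6 = 3.75
z_6 = 5
h_6 = 2.75
x_7 = 2.75
y_7 = 2
z_7 = 4.25
r_7 = 1.25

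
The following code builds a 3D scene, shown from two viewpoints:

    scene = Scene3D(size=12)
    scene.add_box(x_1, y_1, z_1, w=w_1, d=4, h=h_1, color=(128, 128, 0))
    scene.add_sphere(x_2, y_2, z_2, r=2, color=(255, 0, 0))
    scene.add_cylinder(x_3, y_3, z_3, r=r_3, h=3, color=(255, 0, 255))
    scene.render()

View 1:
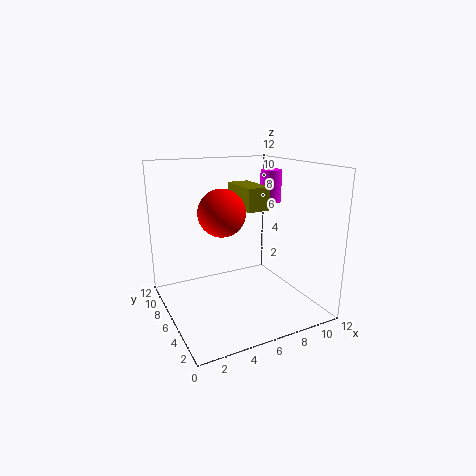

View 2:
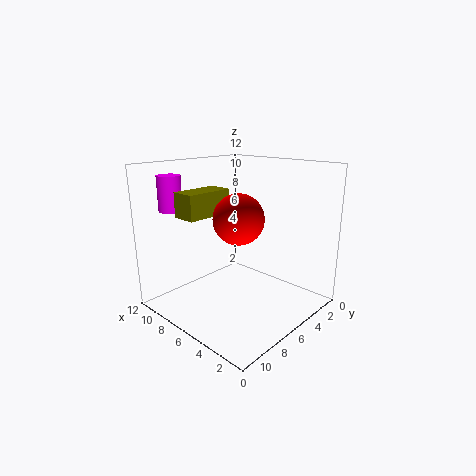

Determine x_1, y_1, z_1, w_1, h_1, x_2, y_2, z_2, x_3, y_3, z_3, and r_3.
x_1 = 7, y_1 = 6, z_1 = 8, w_1 = 2, h_1 = 2, x_2 = 5, y_2 = 7, z_2 = 8, x_3 = 11, y_3 = 9, z_3 = 8, r_3 = 1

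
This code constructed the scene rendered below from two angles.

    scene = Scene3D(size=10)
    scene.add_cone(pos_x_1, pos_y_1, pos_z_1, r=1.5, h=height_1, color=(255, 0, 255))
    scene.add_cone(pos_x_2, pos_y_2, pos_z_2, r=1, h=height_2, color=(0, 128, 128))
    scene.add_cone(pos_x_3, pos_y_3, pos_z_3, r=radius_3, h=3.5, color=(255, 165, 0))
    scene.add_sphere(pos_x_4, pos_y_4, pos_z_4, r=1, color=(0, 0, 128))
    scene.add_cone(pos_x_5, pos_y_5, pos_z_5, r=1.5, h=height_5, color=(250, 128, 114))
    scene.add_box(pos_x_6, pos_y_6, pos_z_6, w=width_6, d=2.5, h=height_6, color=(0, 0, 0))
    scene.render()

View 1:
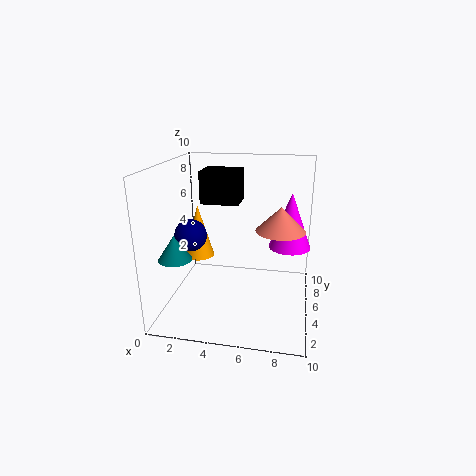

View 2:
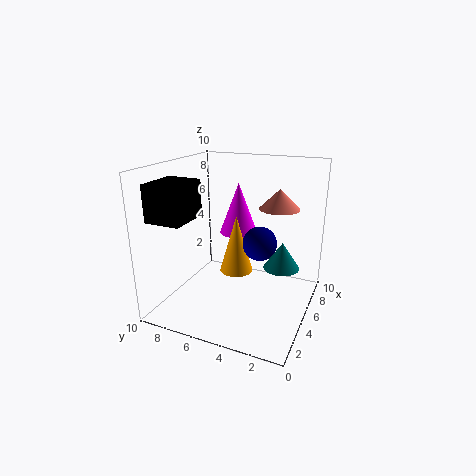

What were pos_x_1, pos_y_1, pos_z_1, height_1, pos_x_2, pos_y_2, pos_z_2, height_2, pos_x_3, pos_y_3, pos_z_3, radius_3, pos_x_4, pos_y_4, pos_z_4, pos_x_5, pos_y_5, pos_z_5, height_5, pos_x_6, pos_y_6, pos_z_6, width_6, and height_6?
pos_x_1 = 8.5
pos_y_1 = 6.5
pos_z_1 = 4
height_1 = 4
pos_x_2 = 2
pos_y_2 = 1
pos_z_2 = 5
height_2 = 1.5
pos_x_3 = 2.5
pos_y_3 = 4
pos_z_3 = 4
radius_3 = 1
pos_x_4 = 2.5
pos_y_4 = 2.5
pos_z_4 = 6
pos_x_5 = 8
pos_y_5 = 3
pos_z_5 = 6.5
height_5 = 1.5
pos_x_6 = 1.5
pos_y_6 = 7.5
pos_z_6 = 6.5
width_6 = 3
height_6 = 2.5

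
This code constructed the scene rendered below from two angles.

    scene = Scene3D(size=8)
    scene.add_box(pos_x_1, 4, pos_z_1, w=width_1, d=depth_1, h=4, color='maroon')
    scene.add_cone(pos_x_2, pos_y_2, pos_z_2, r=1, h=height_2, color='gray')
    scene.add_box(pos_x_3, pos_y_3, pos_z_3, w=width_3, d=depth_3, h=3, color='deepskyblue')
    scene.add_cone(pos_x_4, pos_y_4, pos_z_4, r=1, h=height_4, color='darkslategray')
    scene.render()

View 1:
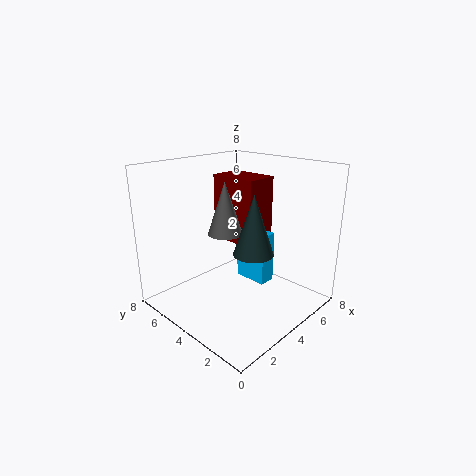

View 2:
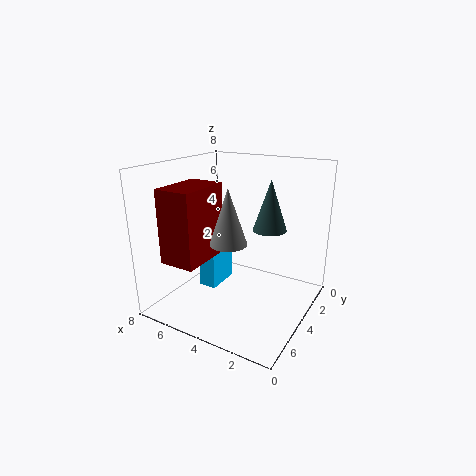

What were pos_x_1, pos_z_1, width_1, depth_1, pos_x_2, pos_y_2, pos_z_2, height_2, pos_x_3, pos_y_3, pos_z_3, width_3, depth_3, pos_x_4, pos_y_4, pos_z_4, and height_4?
pos_x_1 = 5
pos_z_1 = 3
width_1 = 2
depth_1 = 3
pos_x_2 = 4
pos_y_2 = 5
pos_z_2 = 4
height_2 = 3
pos_x_3 = 5
pos_y_3 = 3
pos_z_3 = 1
width_3 = 1
depth_3 = 2
pos_x_4 = 3
pos_y_4 = 2
pos_z_4 = 4
height_4 = 3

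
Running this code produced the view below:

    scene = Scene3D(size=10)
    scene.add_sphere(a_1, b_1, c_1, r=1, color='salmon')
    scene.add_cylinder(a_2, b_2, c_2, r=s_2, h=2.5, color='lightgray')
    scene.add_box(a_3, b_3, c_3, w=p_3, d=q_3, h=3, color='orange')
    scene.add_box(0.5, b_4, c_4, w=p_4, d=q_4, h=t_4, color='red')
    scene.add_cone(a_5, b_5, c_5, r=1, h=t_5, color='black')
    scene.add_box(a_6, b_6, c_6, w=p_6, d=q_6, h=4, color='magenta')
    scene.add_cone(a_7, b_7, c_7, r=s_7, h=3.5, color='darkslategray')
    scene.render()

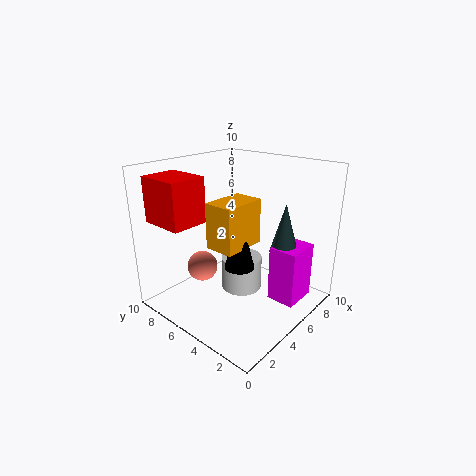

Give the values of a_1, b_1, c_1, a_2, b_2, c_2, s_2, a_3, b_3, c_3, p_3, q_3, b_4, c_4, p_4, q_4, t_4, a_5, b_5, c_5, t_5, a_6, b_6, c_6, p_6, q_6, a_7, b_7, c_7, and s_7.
a_1 = 2.5, b_1 = 6, c_1 = 3.5, a_2 = 6, b_2 = 5.5, c_2 = 0.5, s_2 = 1.5, a_3 = 2.5, b_3 = 3.5, c_3 = 5, p_3 = 3, q_3 = 2, b_4 = 6, c_4 = 6.5, p_4 = 2.5, q_4 = 3, t_4 = 3, a_5 = 4, b_5 = 4, c_5 = 3.5, t_5 = 4, a_6 = 6, b_6 = 1, c_6 = 0.5, p_6 = 2.5, q_6 = 2, a_7 = 7, b_7 = 2.5, c_7 = 4, s_7 = 1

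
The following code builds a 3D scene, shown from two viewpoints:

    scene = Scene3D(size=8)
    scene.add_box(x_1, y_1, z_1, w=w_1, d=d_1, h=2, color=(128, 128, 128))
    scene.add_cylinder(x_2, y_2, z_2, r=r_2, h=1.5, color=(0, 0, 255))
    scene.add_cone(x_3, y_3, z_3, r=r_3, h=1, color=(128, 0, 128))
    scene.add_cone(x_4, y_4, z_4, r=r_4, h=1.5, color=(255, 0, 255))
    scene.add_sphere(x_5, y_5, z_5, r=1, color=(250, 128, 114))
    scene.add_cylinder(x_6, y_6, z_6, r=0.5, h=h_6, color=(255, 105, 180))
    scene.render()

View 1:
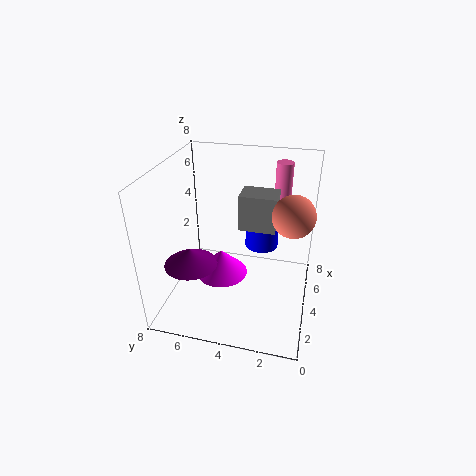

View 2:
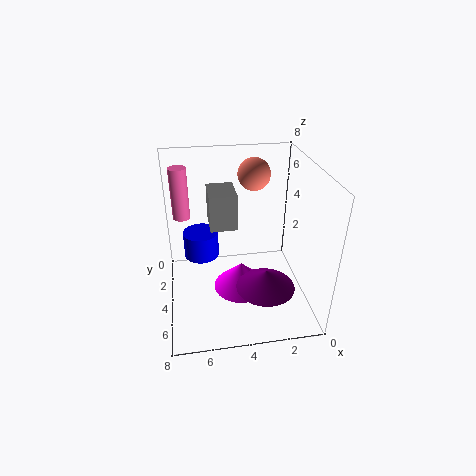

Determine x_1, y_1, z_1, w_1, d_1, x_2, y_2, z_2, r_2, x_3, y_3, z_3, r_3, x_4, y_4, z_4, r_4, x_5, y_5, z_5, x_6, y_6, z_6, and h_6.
x_1 = 4, y_1 = 2, z_1 = 4.5, w_1 = 1.5, d_1 = 2, x_2 = 6, y_2 = 3, z_2 = 2.5, r_2 = 1, x_3 = 3, y_3 = 6.5, z_3 = 2.5, r_3 = 1.5, x_4 = 4, y_4 = 5, z_4 = 1.5, r_4 = 1.5, x_5 = 2.5, y_5 = 1, z_5 = 6.5, x_6 = 7, y_6 = 2, z_6 = 4.5, h_6 = 3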